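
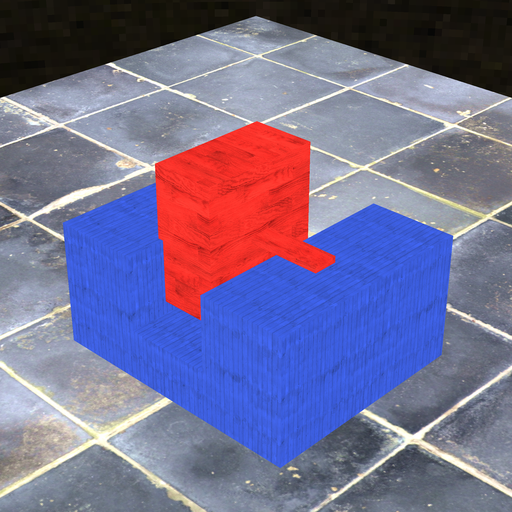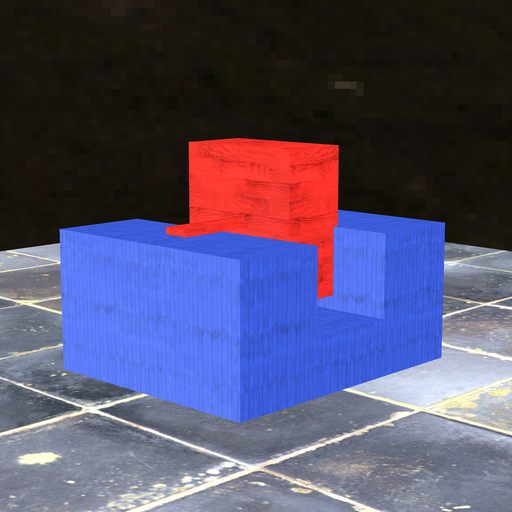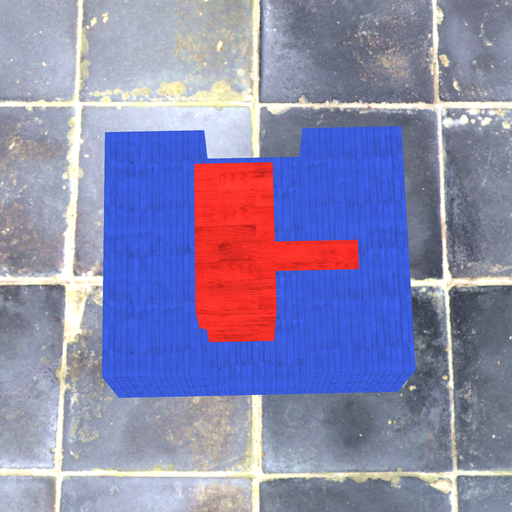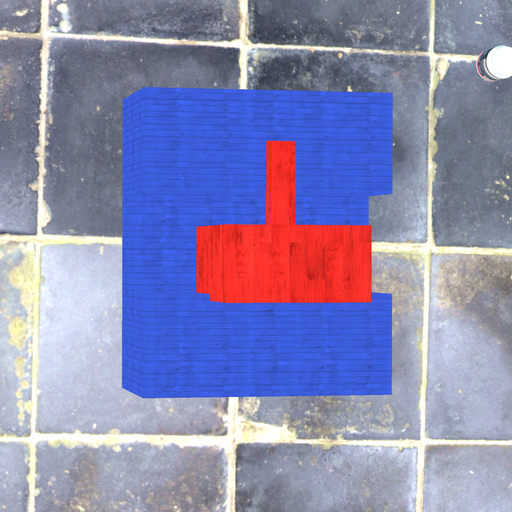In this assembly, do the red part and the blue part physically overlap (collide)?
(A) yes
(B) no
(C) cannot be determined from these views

(A) yes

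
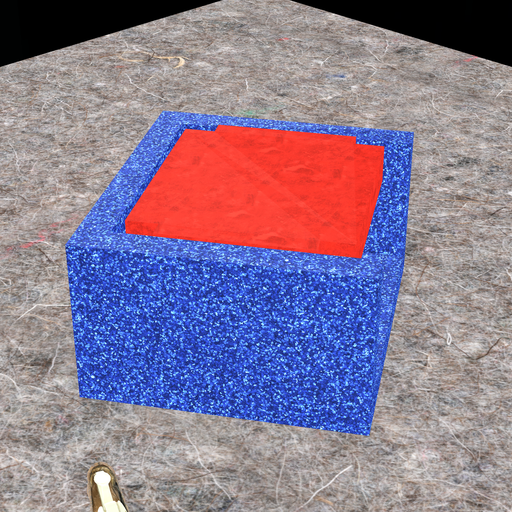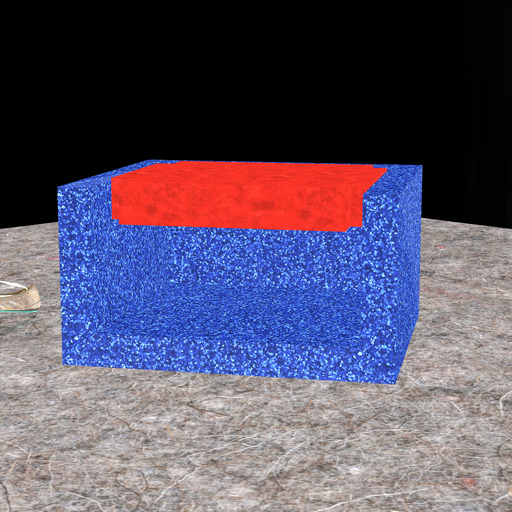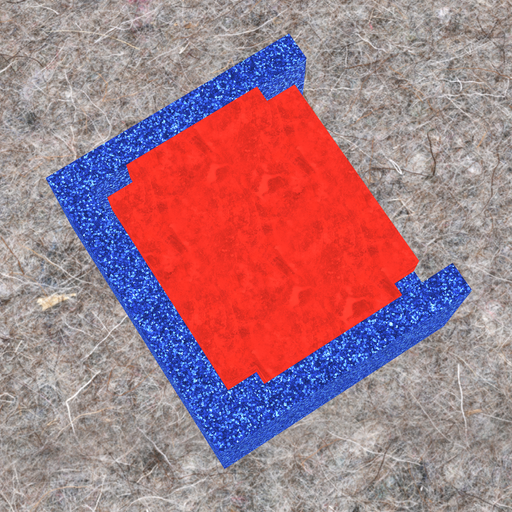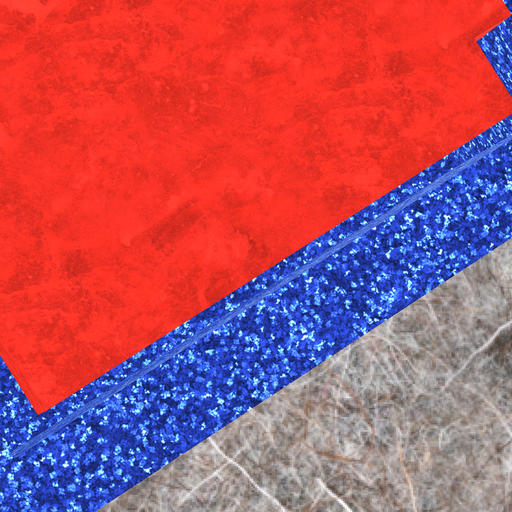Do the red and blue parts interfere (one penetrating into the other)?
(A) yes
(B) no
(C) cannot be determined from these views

(B) no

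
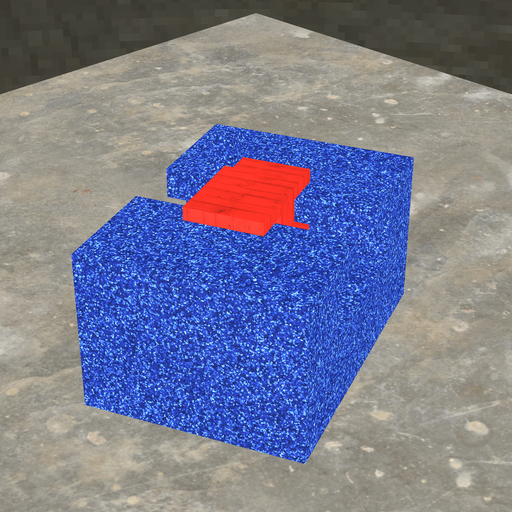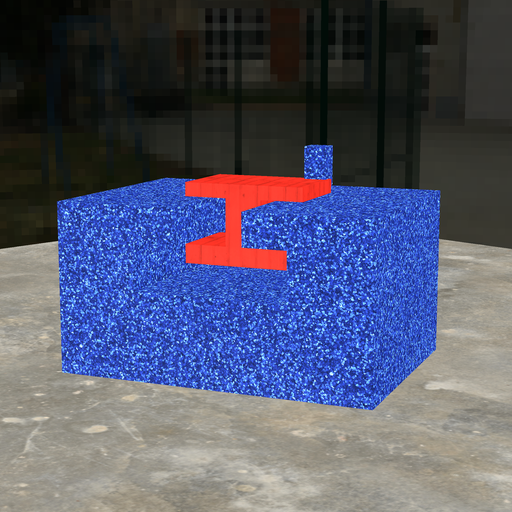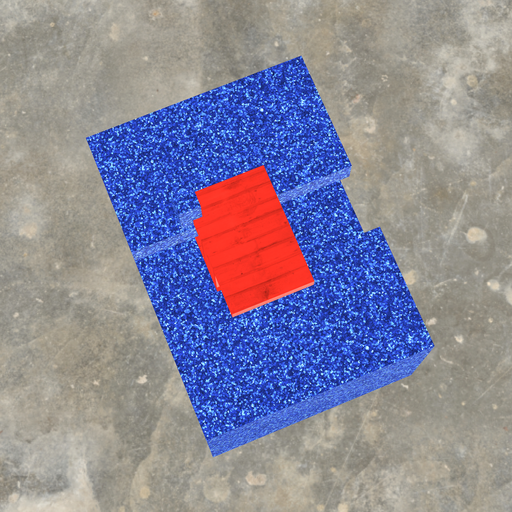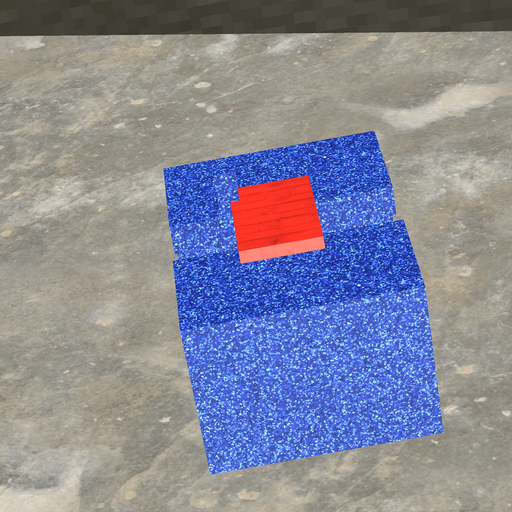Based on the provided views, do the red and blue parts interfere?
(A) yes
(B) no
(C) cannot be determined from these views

(A) yes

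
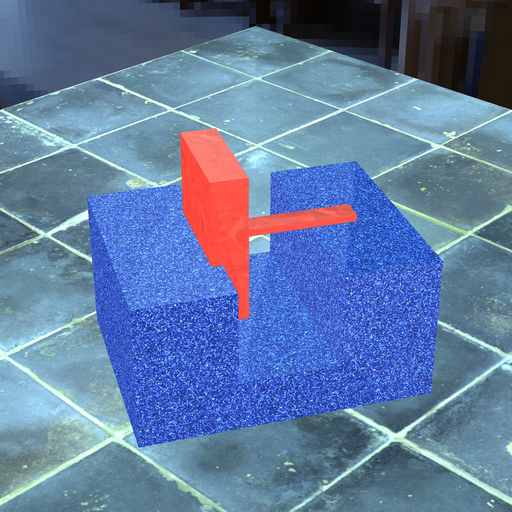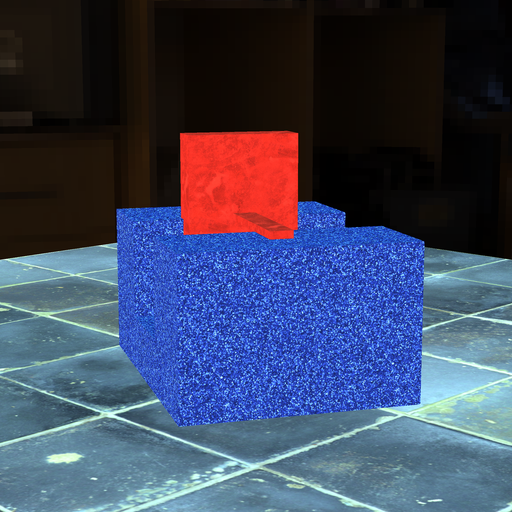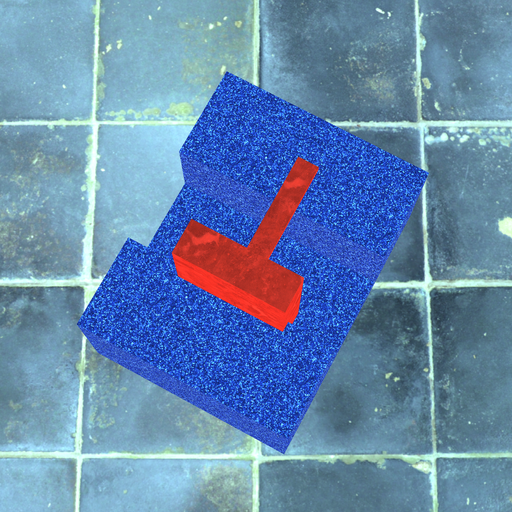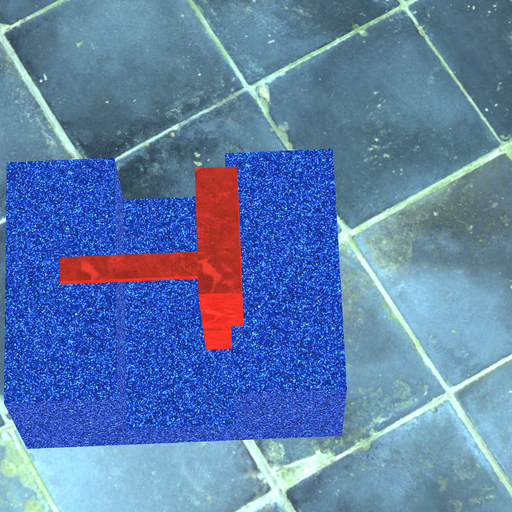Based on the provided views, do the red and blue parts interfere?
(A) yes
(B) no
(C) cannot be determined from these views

(A) yes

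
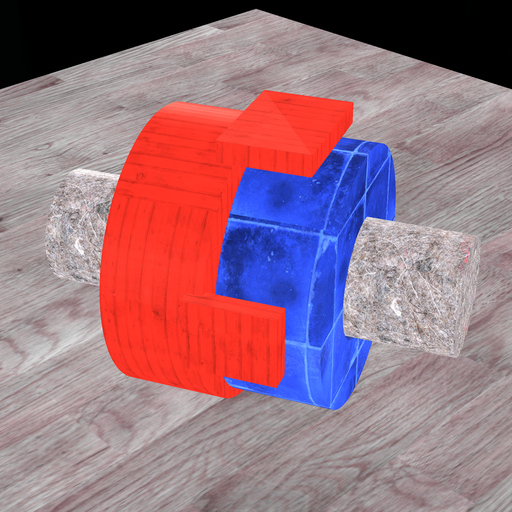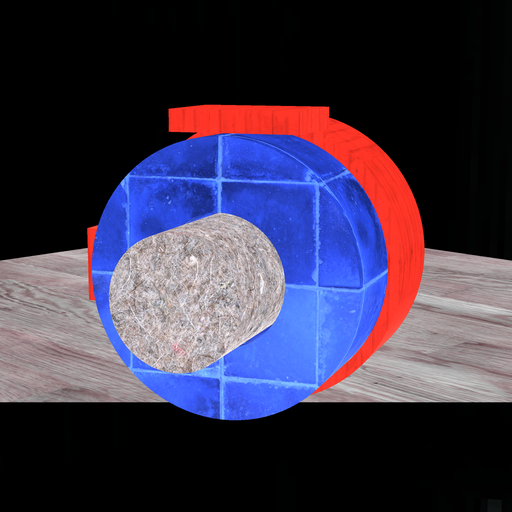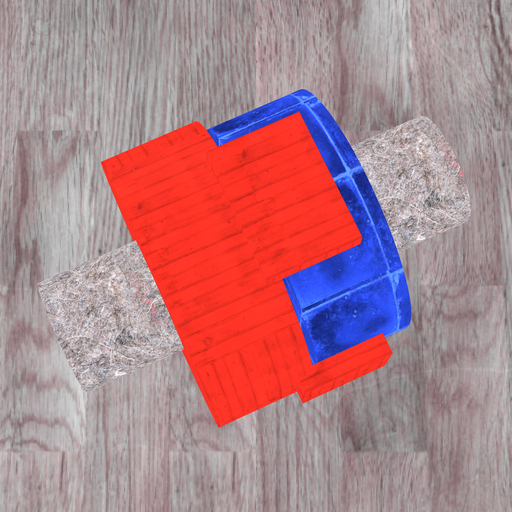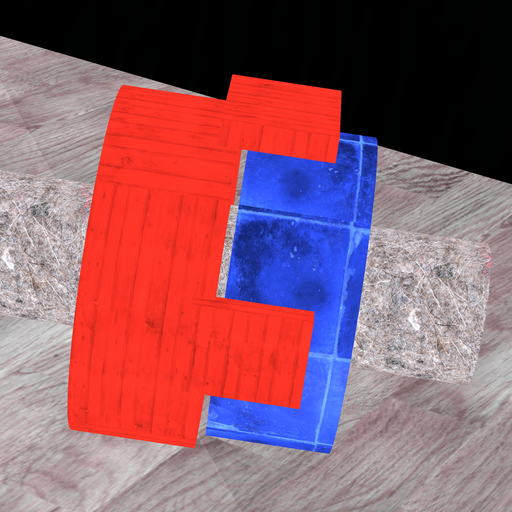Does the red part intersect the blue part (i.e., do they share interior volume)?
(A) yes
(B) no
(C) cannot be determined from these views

(B) no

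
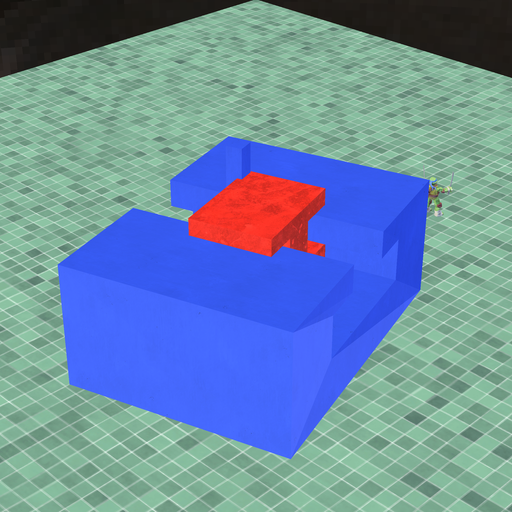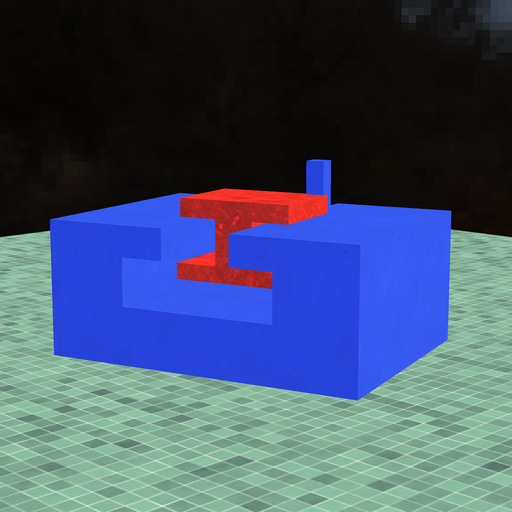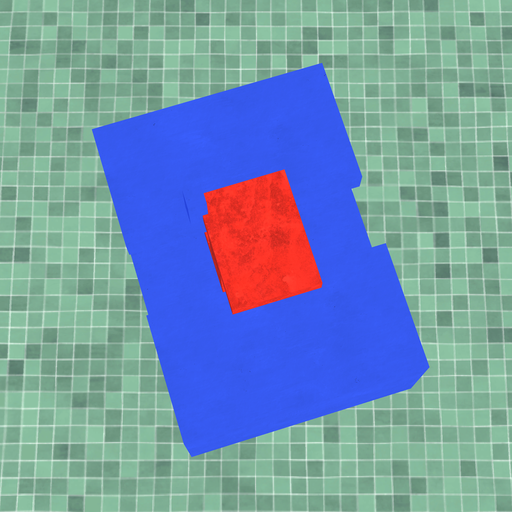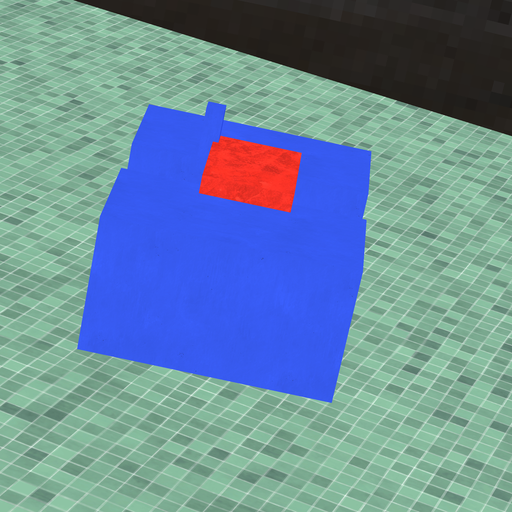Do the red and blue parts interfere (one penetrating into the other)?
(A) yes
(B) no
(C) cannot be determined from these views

(A) yes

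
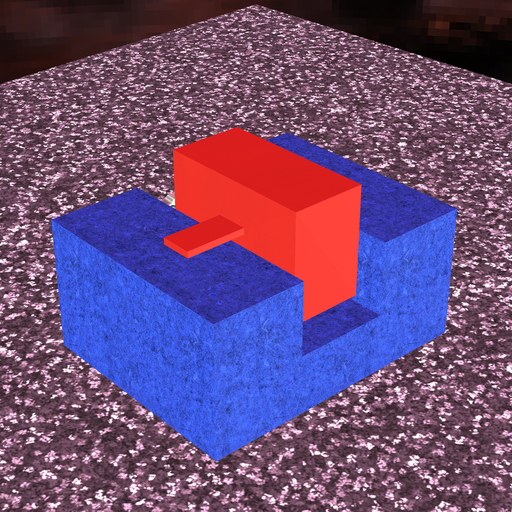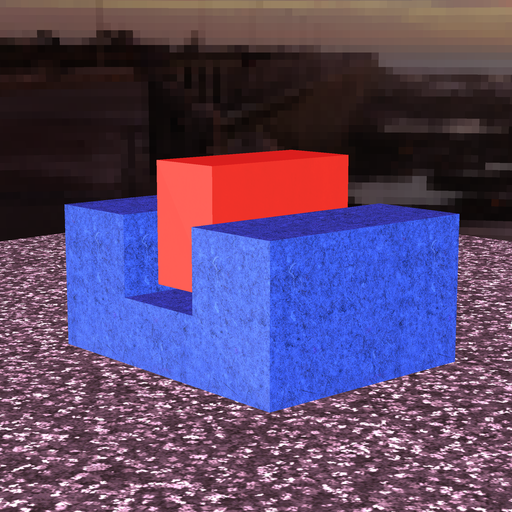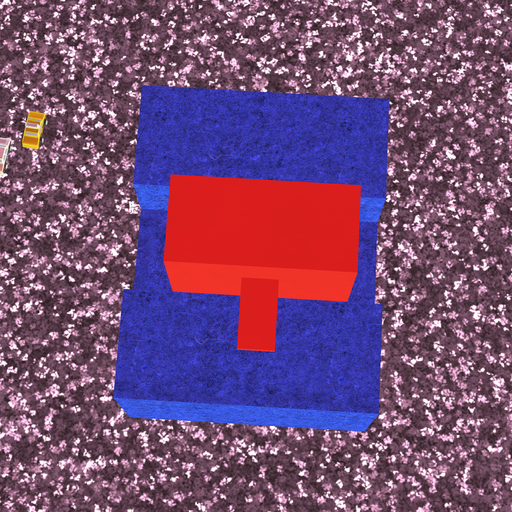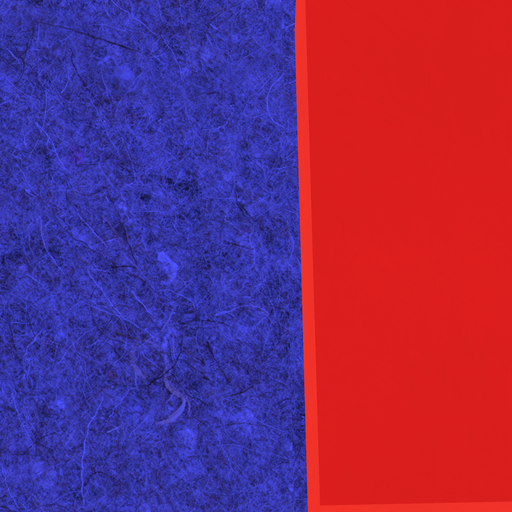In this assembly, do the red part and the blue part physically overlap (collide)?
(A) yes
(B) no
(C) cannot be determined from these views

(B) no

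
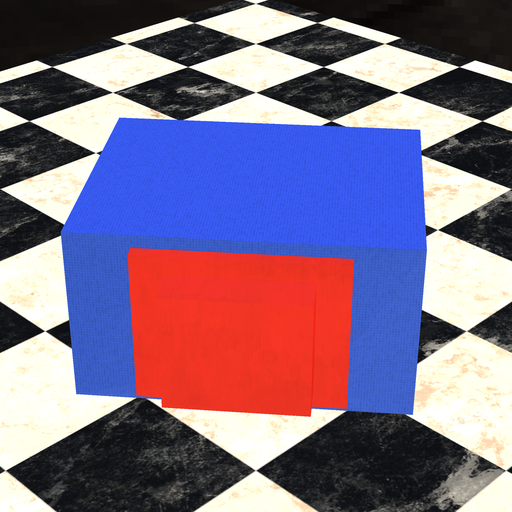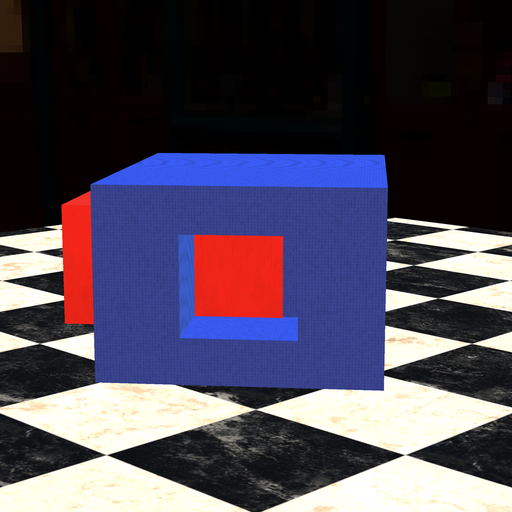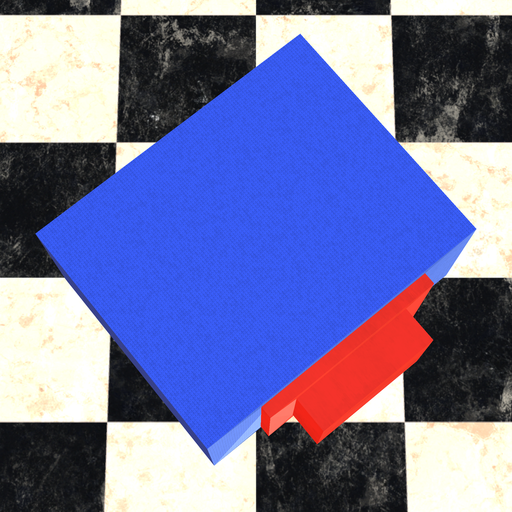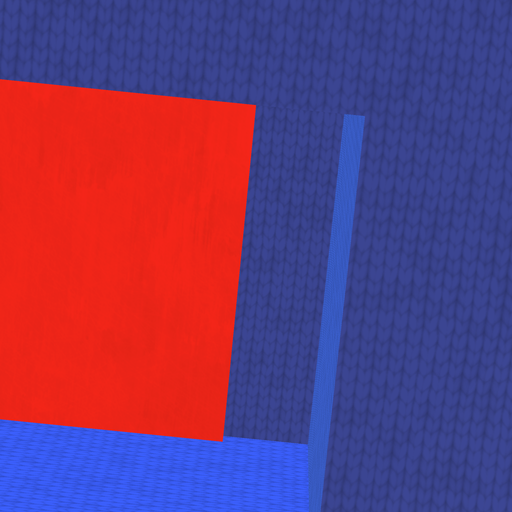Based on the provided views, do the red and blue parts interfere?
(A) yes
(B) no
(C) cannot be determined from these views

(A) yes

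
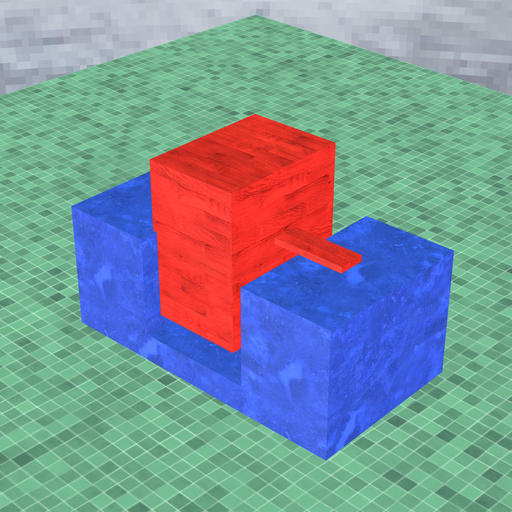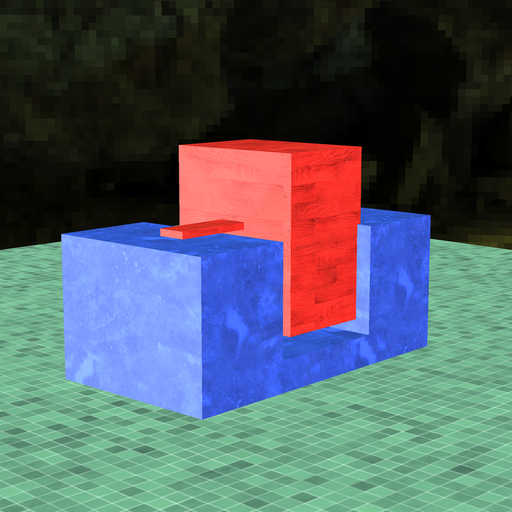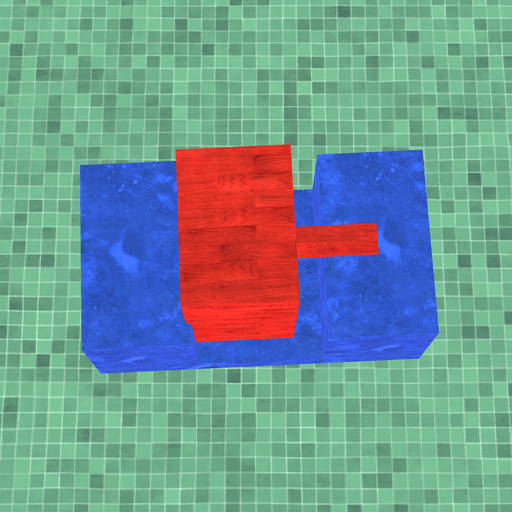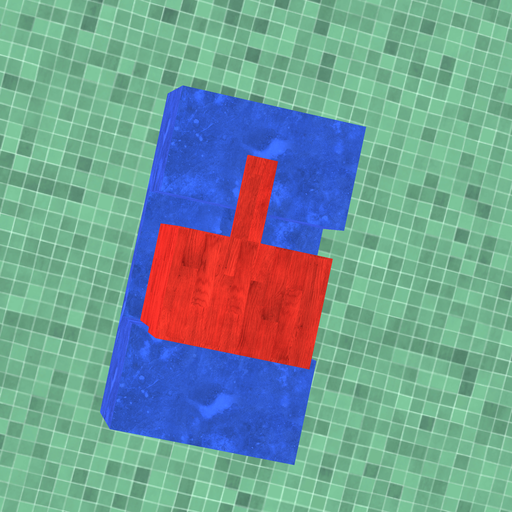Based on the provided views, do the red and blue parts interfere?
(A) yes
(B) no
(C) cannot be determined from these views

(A) yes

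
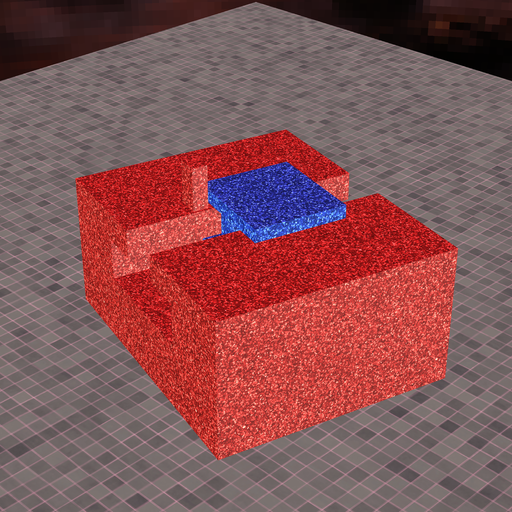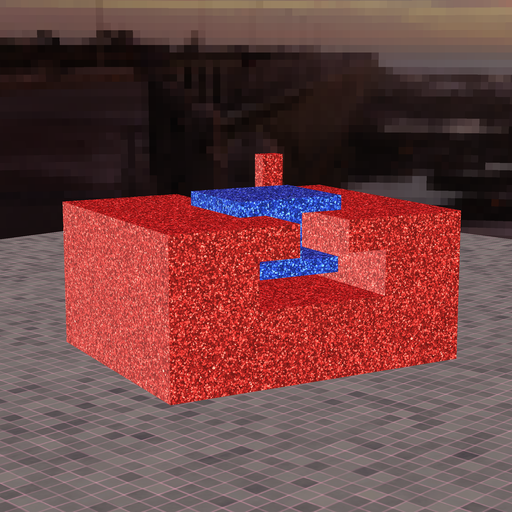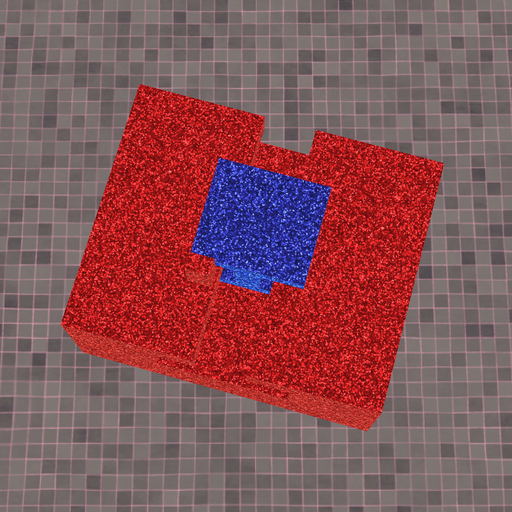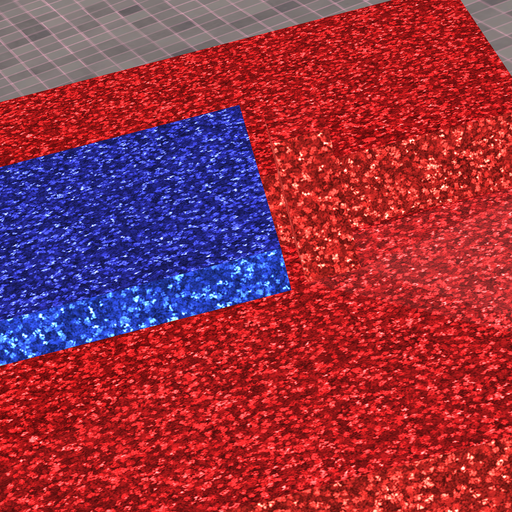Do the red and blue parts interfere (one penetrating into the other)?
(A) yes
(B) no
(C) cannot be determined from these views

(B) no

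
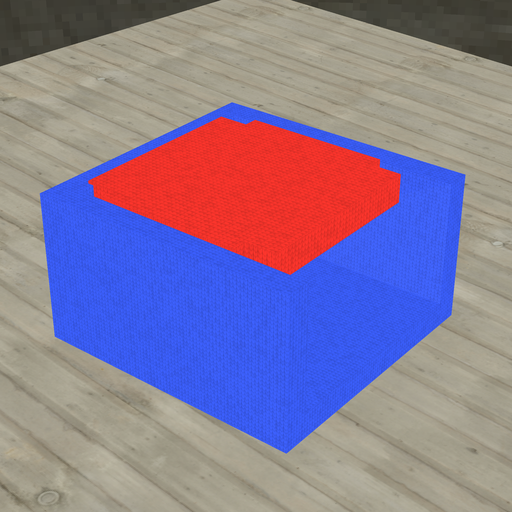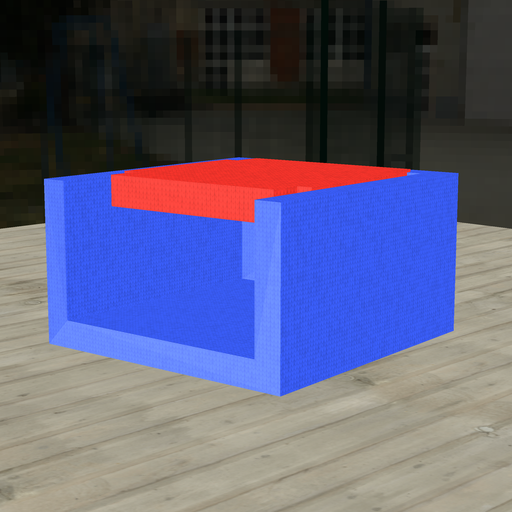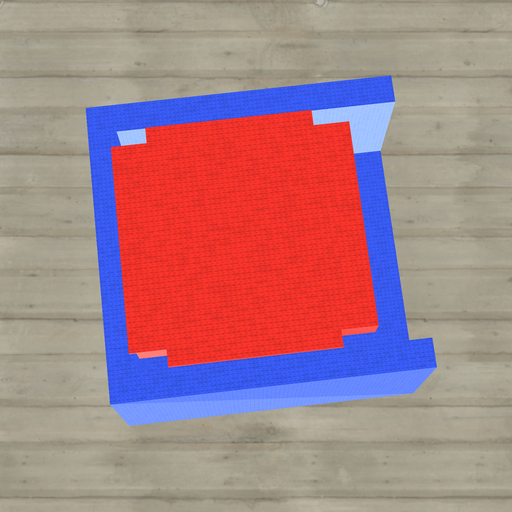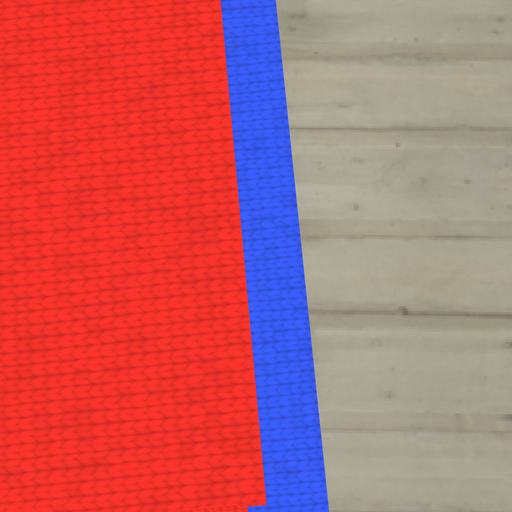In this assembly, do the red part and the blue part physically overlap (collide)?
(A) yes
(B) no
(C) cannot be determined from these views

(A) yes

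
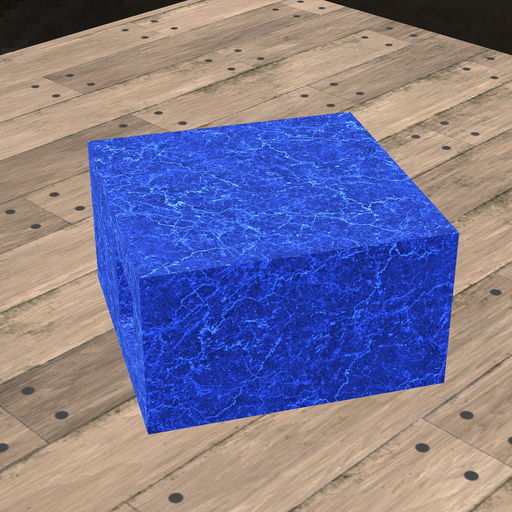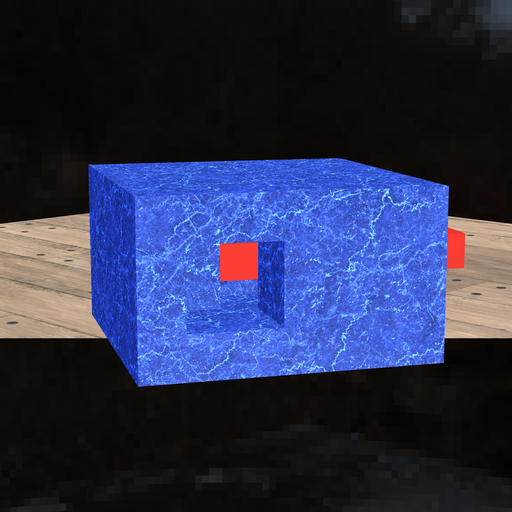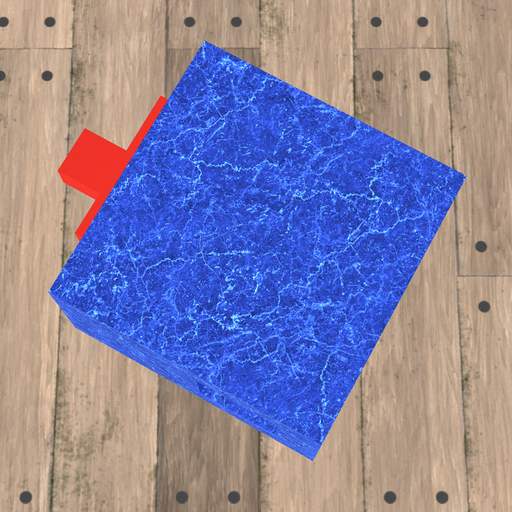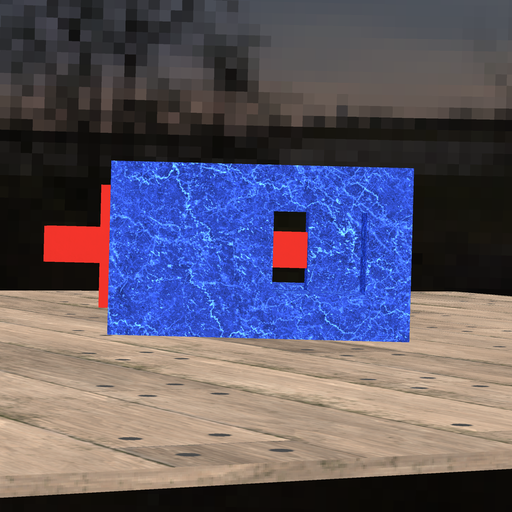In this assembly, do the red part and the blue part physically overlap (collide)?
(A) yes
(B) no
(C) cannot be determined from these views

(A) yes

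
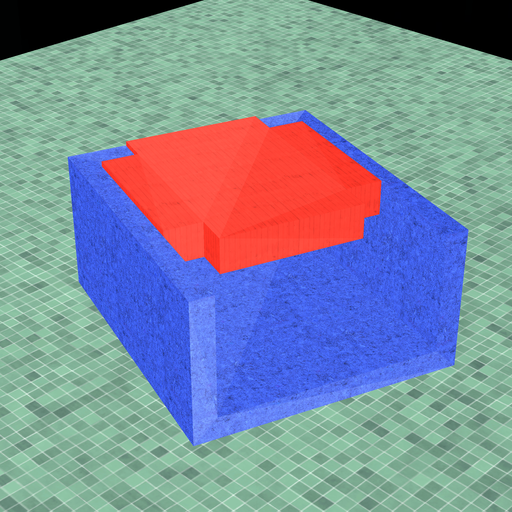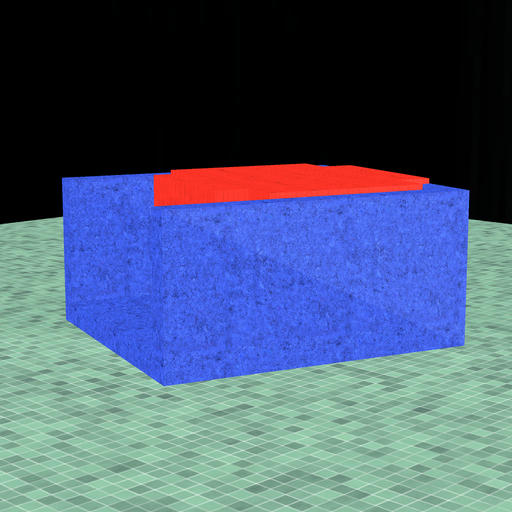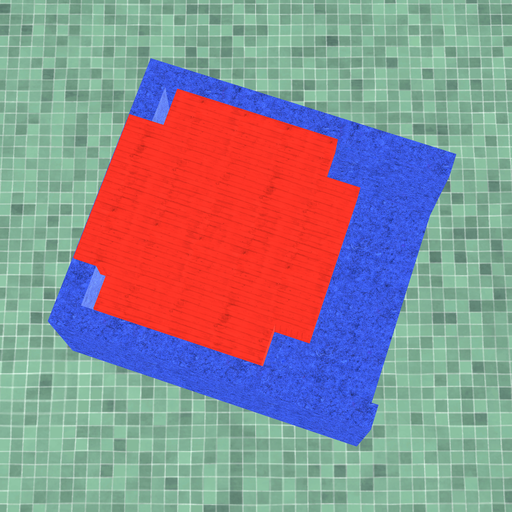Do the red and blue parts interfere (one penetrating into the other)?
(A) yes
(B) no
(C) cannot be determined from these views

(A) yes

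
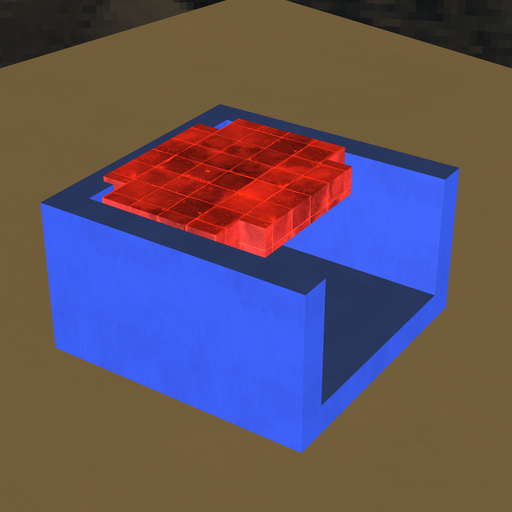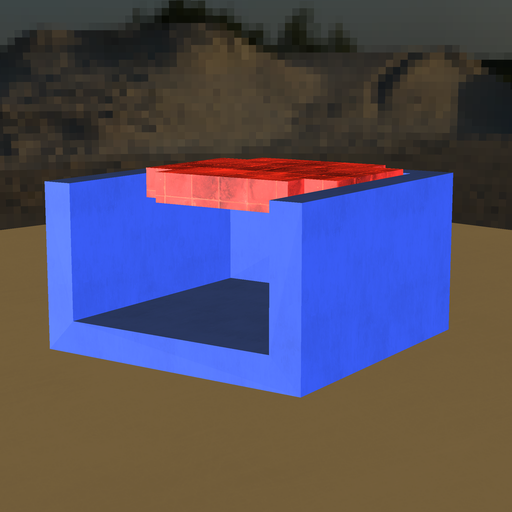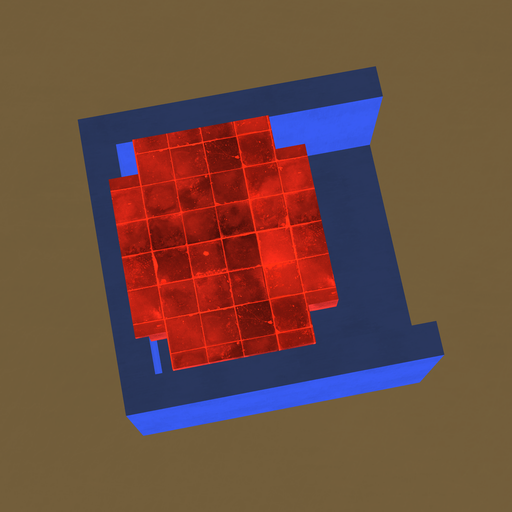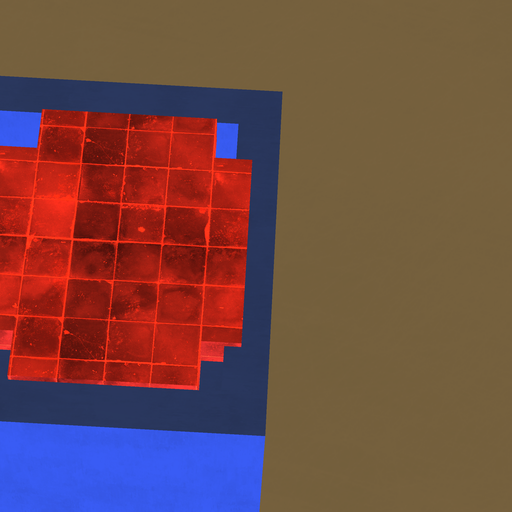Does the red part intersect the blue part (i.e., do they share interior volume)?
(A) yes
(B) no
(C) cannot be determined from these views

(A) yes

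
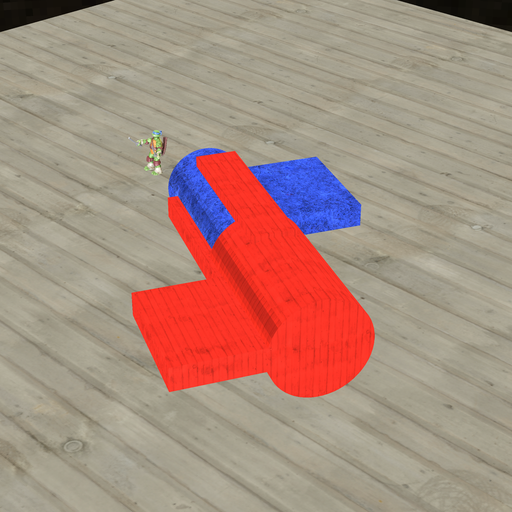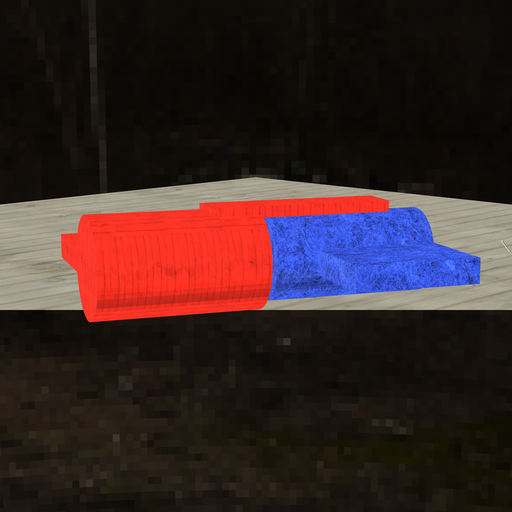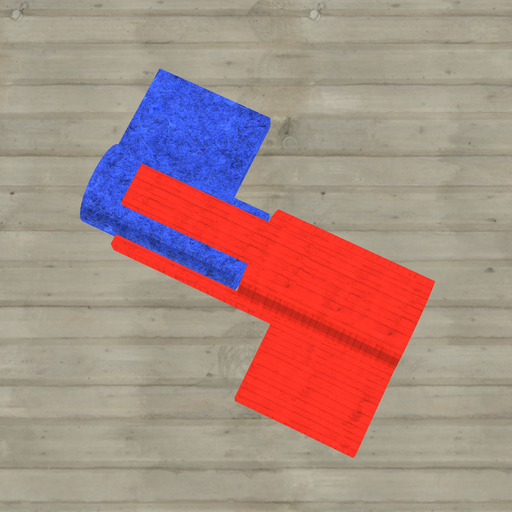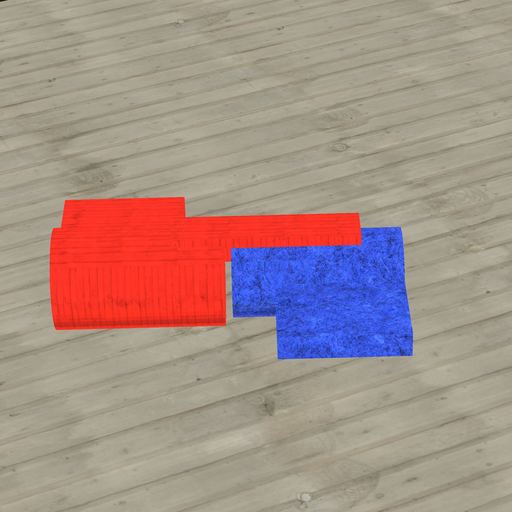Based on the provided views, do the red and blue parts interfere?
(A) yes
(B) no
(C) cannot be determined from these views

(B) no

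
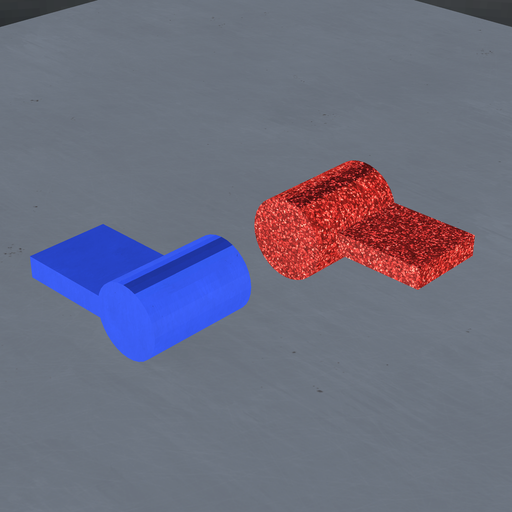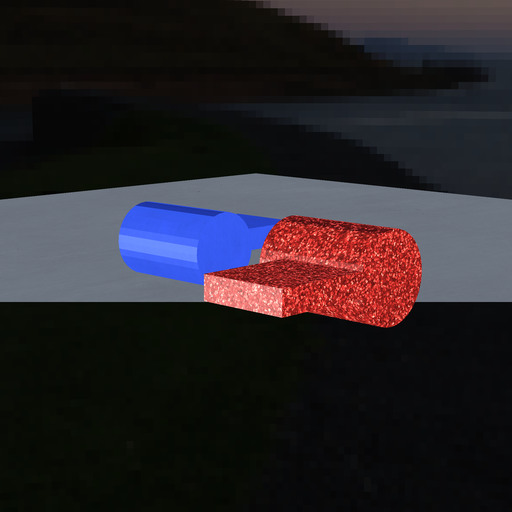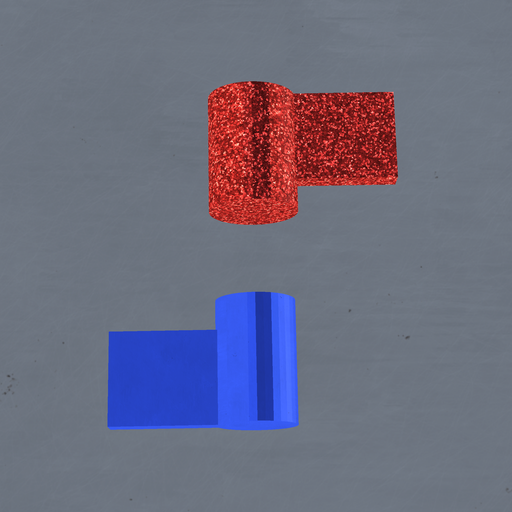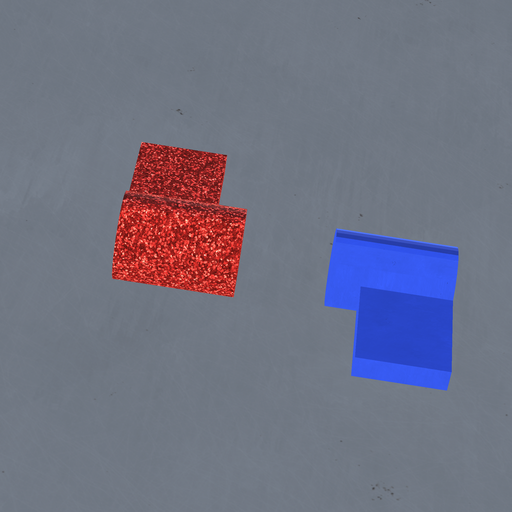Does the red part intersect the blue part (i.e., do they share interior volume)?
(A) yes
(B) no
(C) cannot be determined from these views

(B) no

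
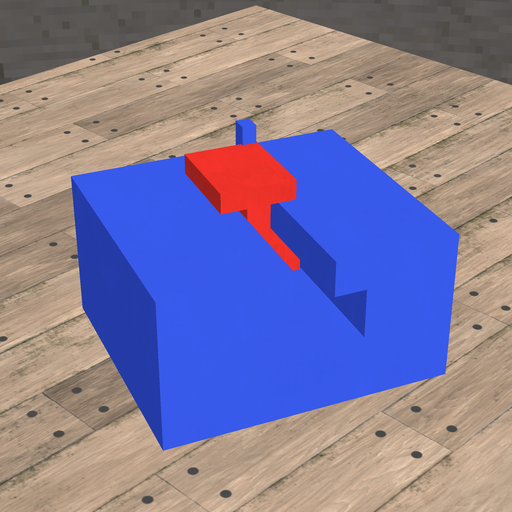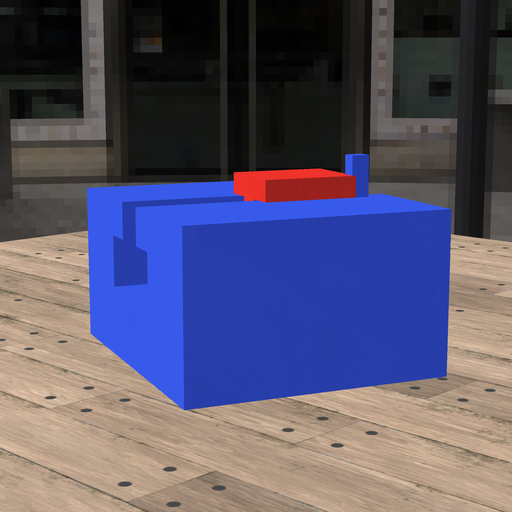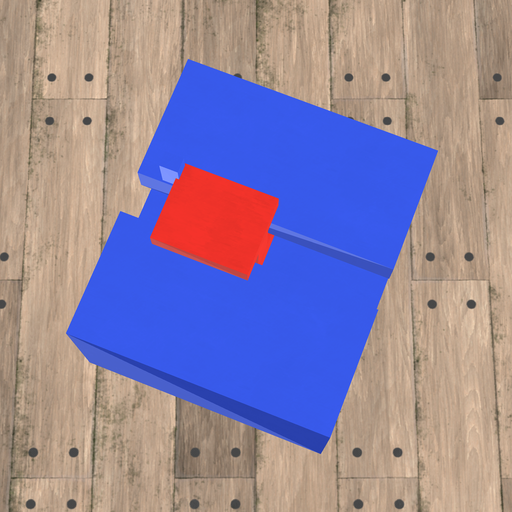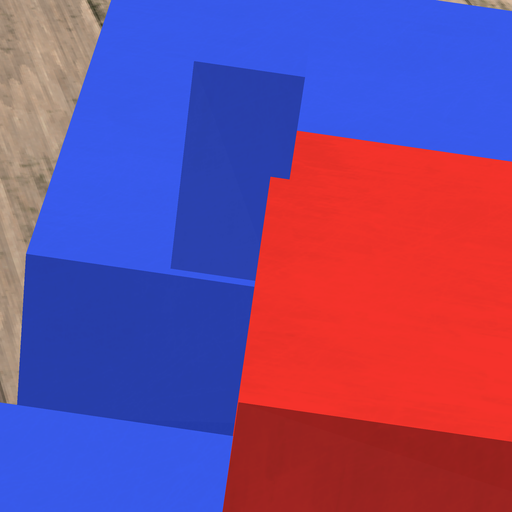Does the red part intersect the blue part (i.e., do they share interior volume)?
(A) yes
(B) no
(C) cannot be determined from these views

(A) yes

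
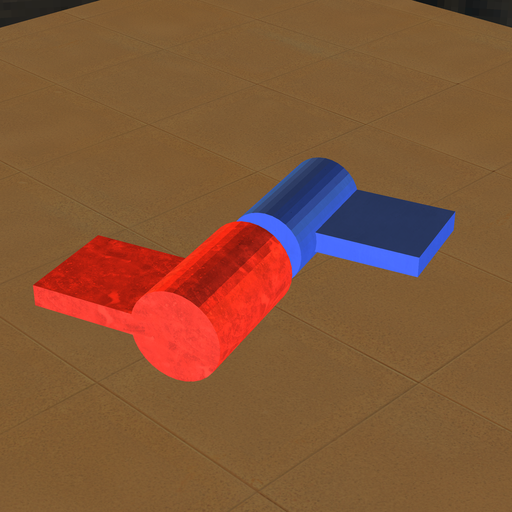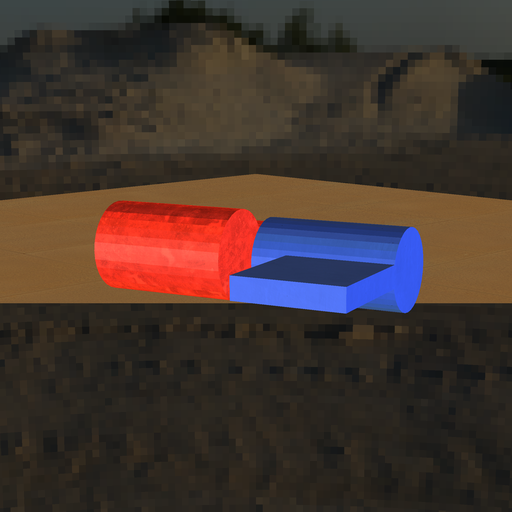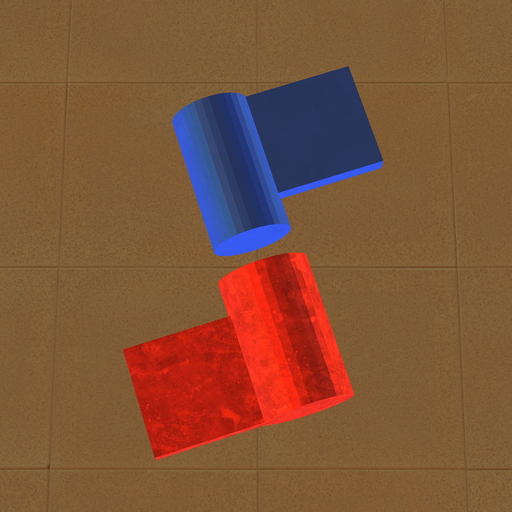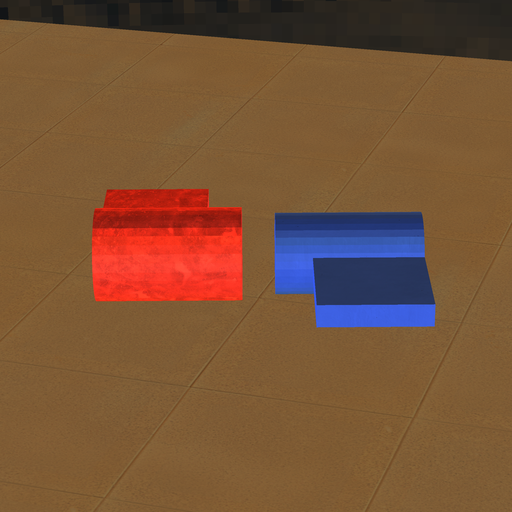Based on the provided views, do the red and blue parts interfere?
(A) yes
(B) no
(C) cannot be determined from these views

(B) no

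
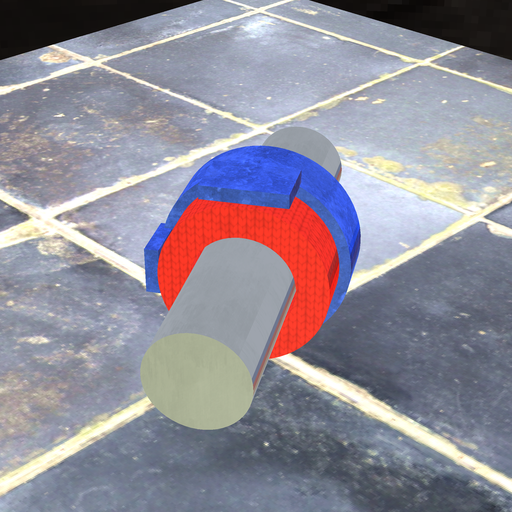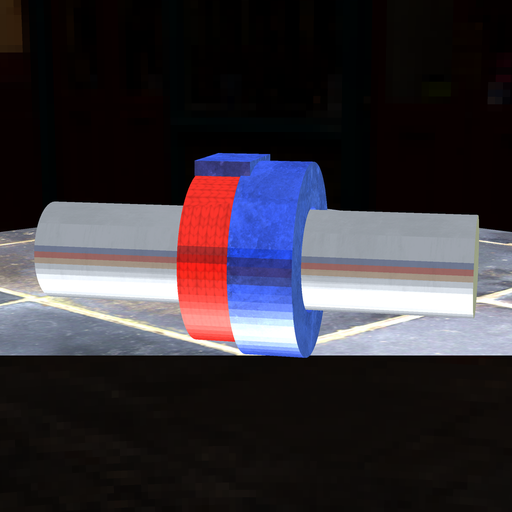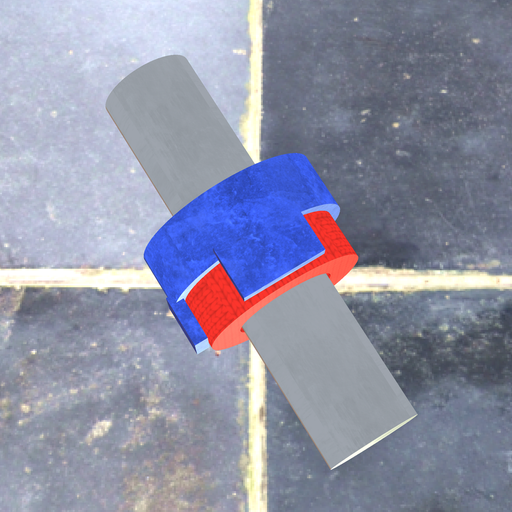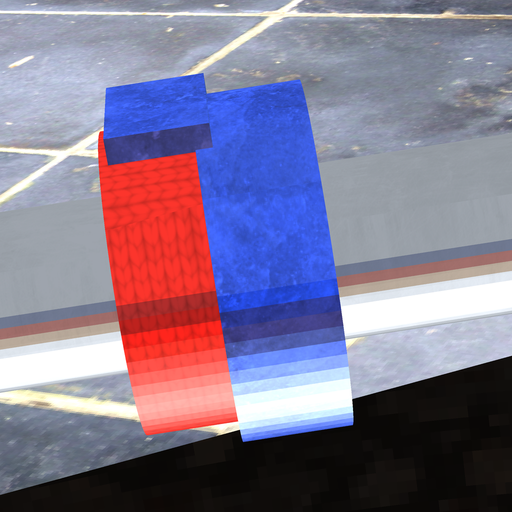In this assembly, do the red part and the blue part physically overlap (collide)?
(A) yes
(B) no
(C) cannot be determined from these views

(A) yes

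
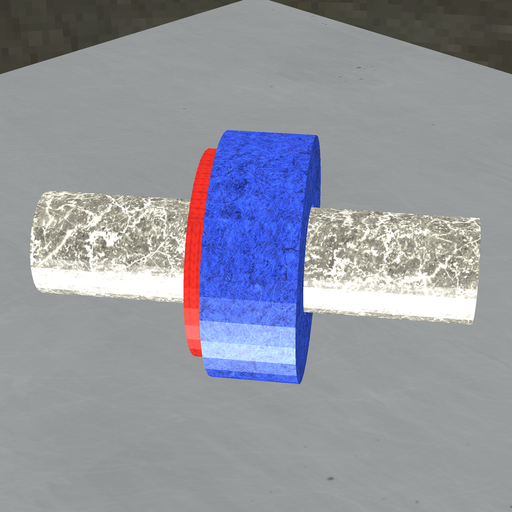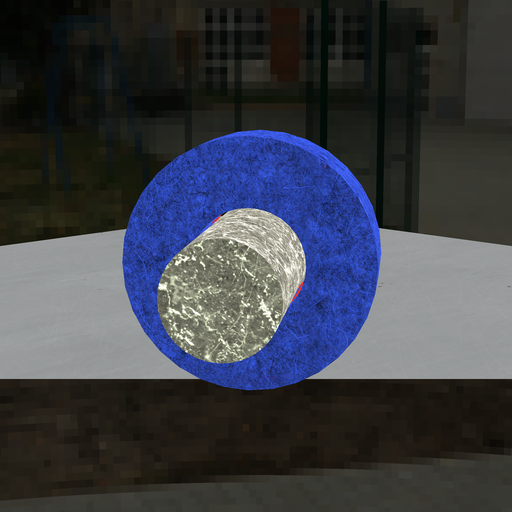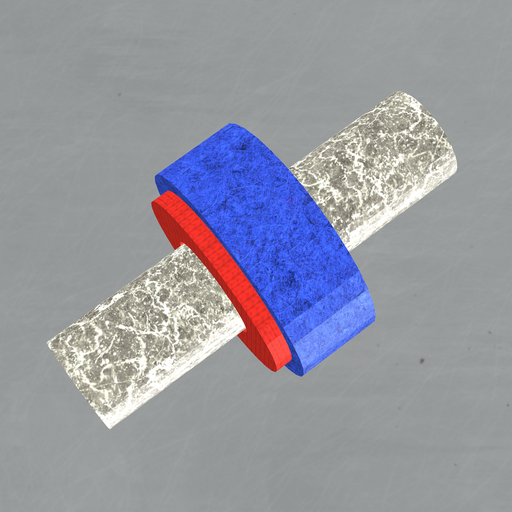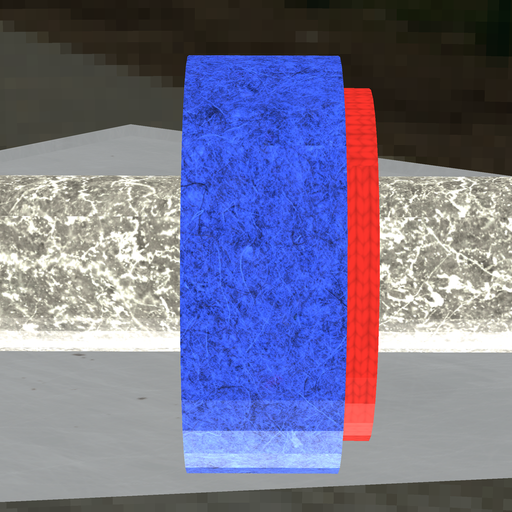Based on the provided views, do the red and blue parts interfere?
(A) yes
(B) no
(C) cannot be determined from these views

(A) yes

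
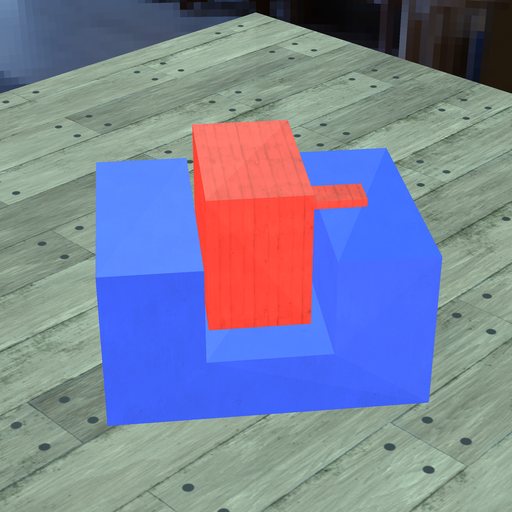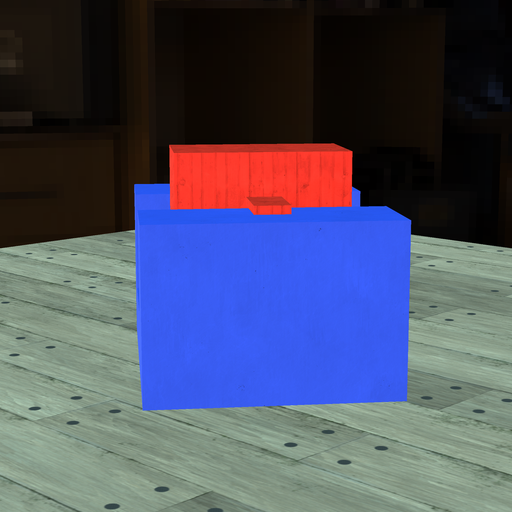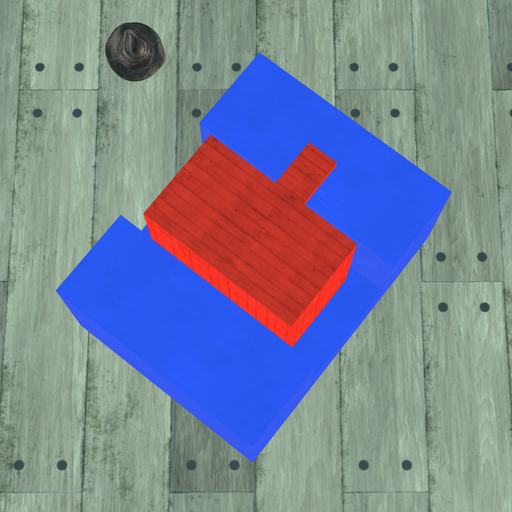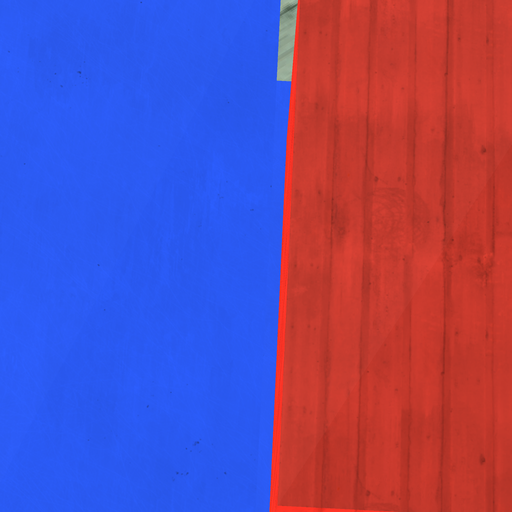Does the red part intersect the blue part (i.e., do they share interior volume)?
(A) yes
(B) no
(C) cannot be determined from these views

(B) no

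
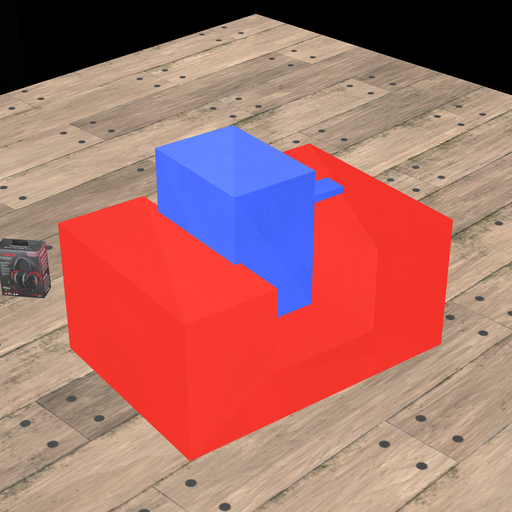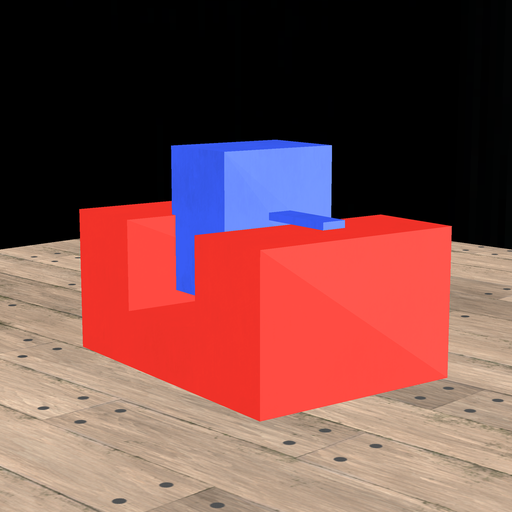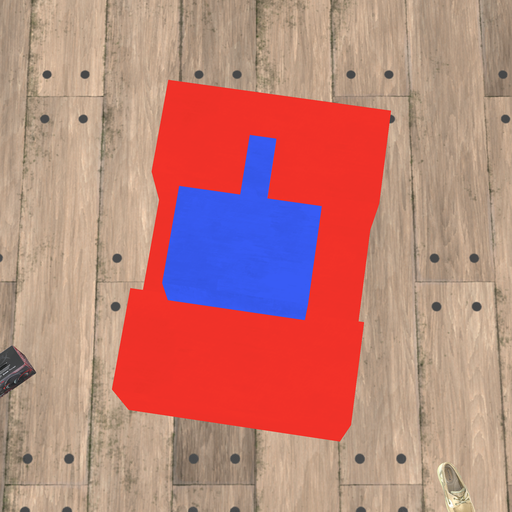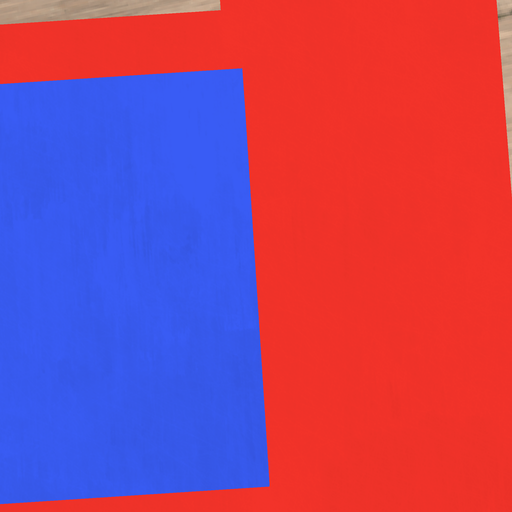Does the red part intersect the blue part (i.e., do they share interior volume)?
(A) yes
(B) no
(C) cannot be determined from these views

(A) yes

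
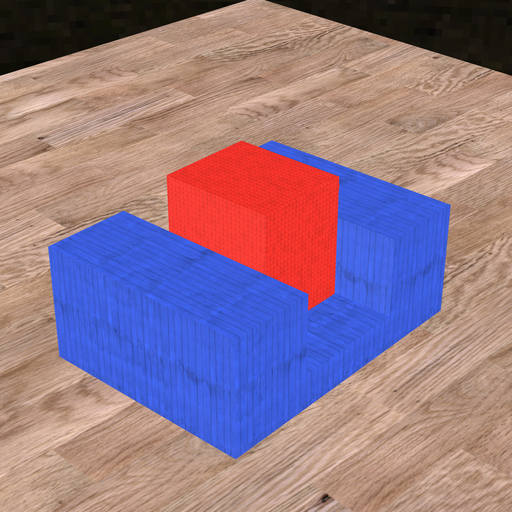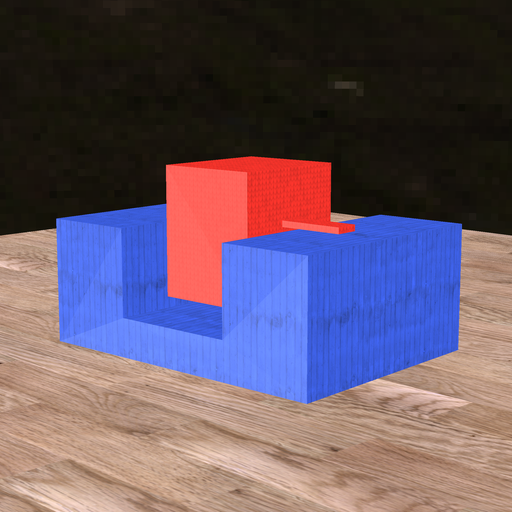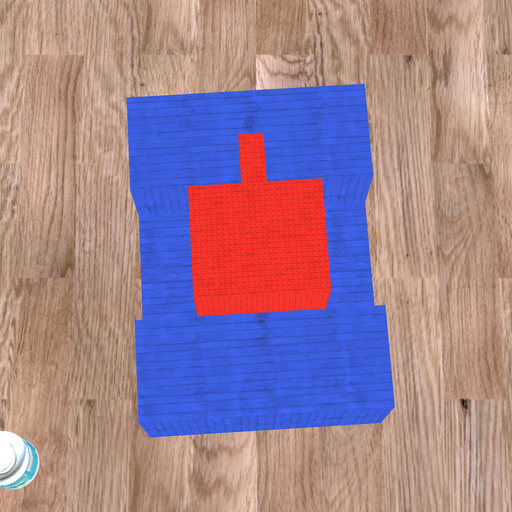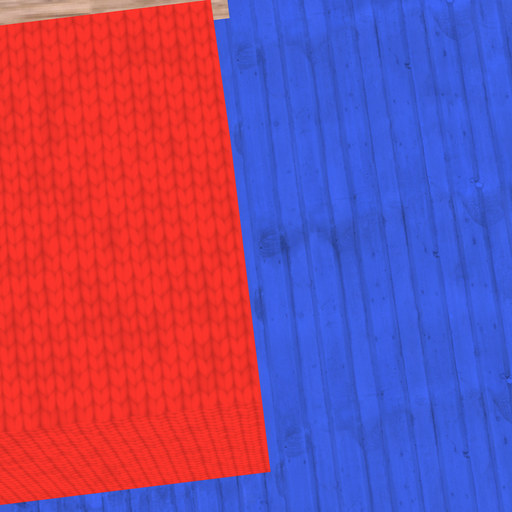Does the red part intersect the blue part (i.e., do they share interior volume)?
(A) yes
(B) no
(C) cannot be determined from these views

(B) no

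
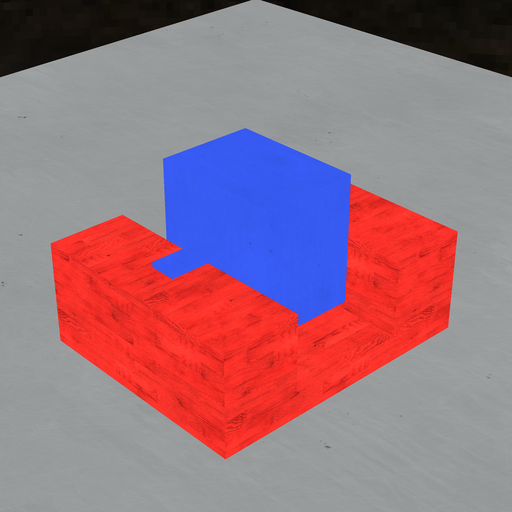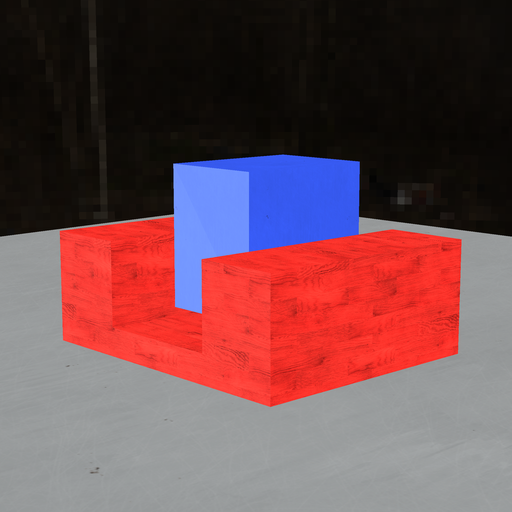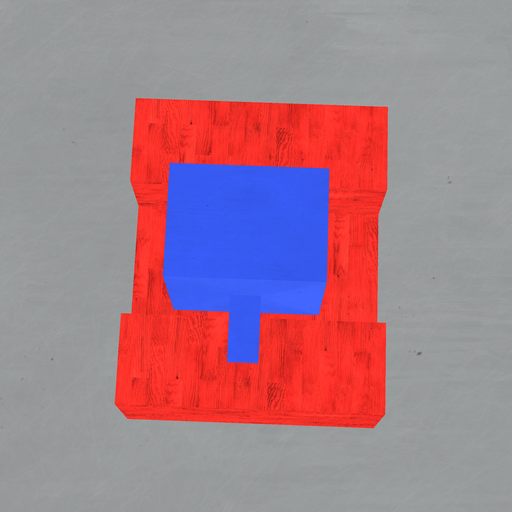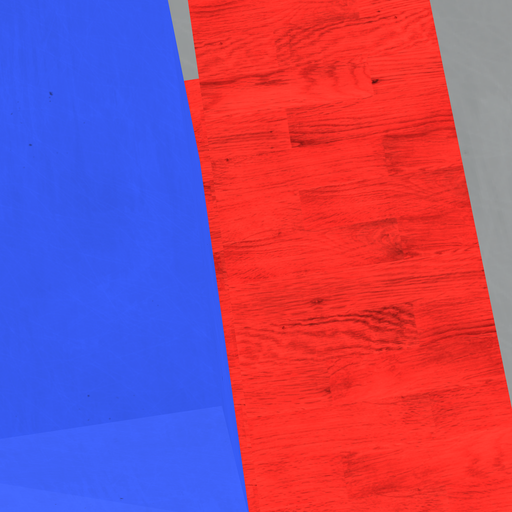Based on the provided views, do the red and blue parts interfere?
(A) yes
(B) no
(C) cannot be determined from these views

(B) no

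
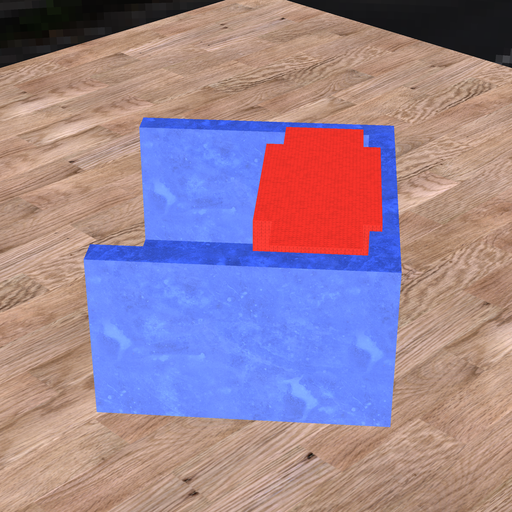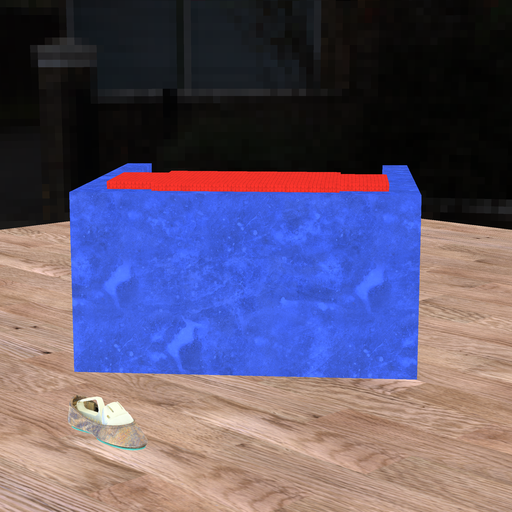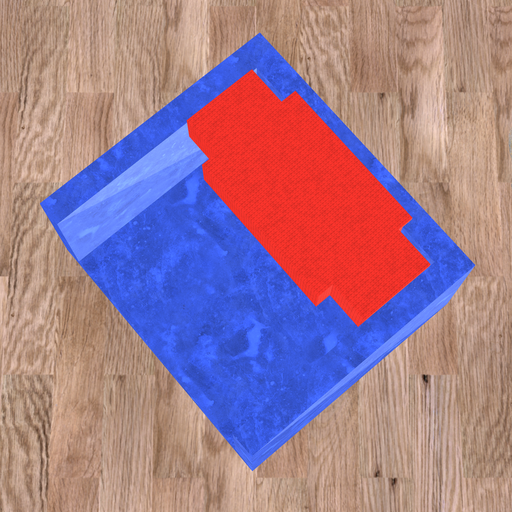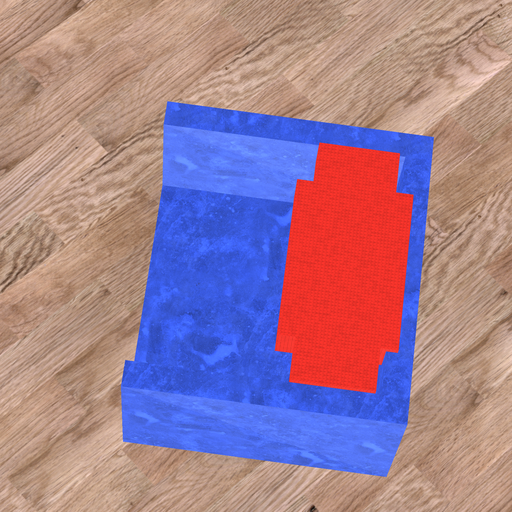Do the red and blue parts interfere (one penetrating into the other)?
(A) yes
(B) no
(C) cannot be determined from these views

(A) yes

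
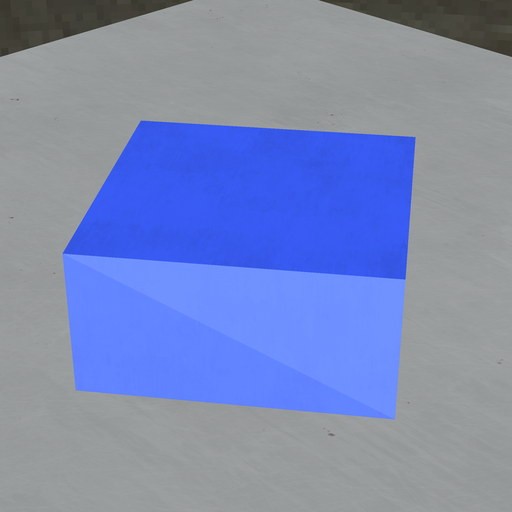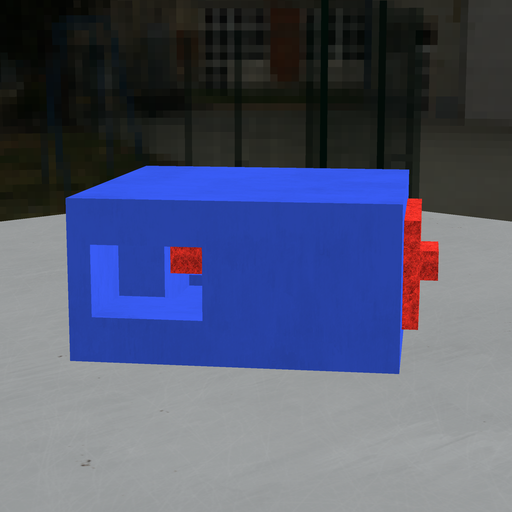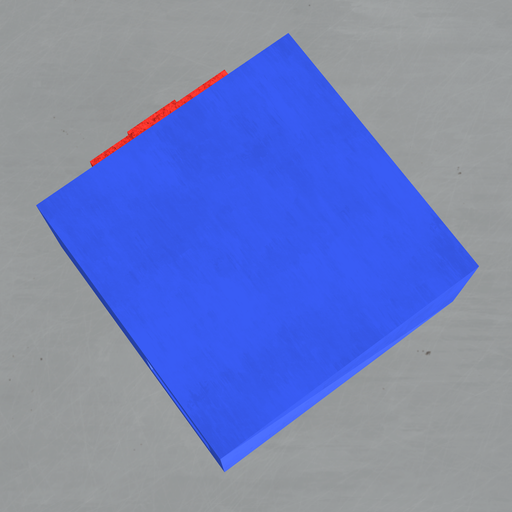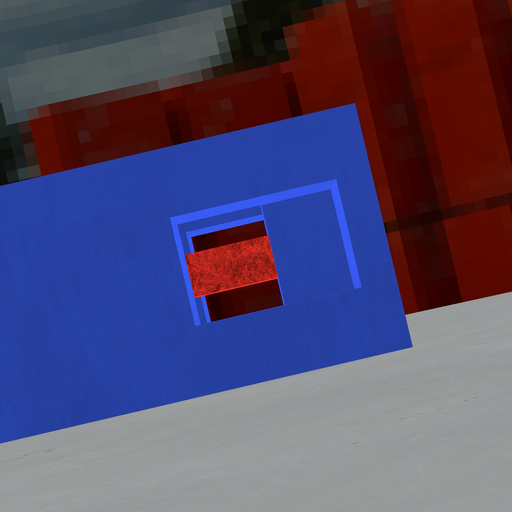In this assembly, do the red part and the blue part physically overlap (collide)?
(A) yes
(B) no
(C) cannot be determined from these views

(A) yes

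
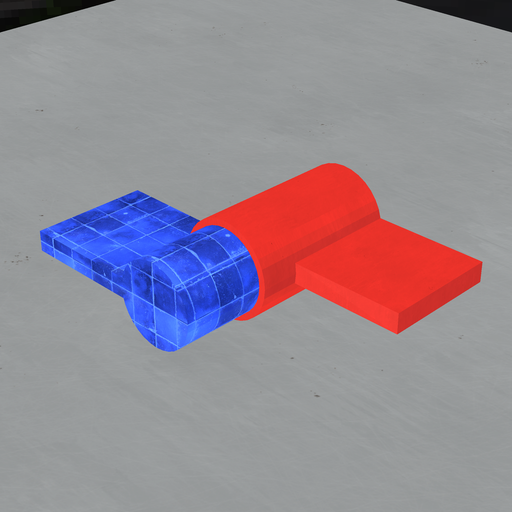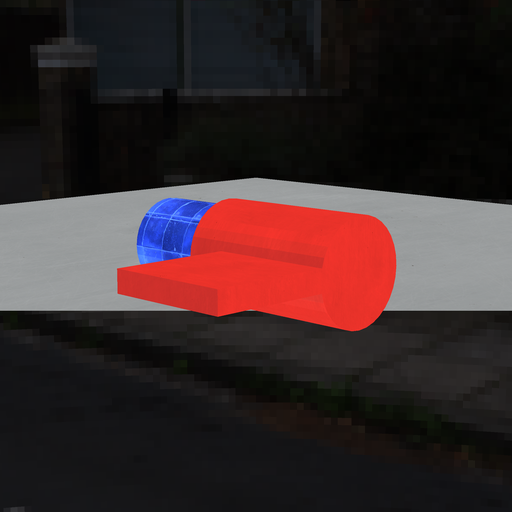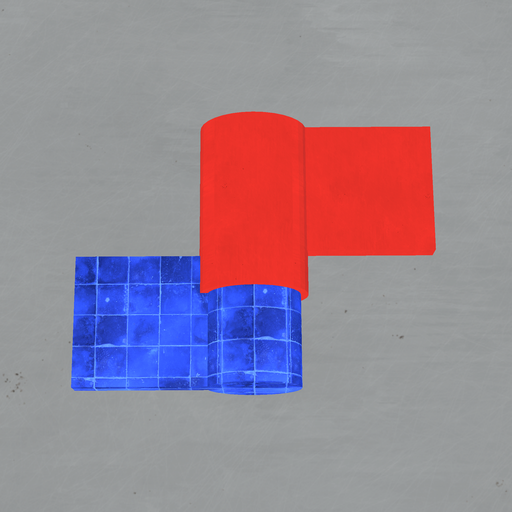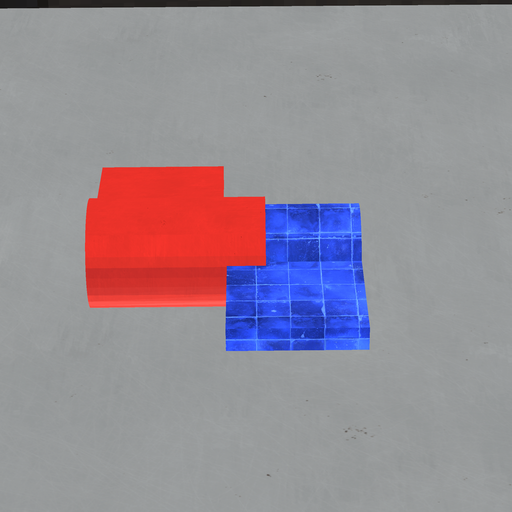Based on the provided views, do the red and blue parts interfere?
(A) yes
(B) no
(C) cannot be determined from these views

(A) yes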